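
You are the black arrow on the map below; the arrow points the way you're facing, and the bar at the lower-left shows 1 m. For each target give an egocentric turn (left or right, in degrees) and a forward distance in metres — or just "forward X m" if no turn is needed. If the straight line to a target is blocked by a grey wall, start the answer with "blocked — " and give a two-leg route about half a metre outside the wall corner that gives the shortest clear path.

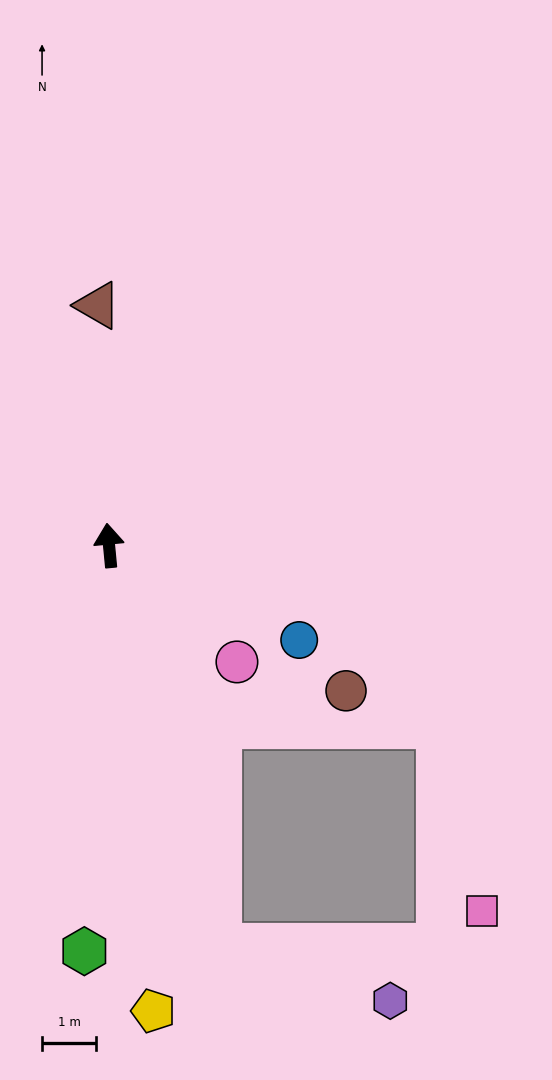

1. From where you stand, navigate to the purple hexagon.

blocked — turn right 170°, forward 7.7 m, then turn left 57°, forward 3.3 m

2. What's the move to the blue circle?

turn right 122°, forward 3.9 m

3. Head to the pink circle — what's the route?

turn right 138°, forward 3.2 m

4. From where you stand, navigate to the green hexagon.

turn left 171°, forward 7.5 m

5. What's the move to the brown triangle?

turn right 3°, forward 4.4 m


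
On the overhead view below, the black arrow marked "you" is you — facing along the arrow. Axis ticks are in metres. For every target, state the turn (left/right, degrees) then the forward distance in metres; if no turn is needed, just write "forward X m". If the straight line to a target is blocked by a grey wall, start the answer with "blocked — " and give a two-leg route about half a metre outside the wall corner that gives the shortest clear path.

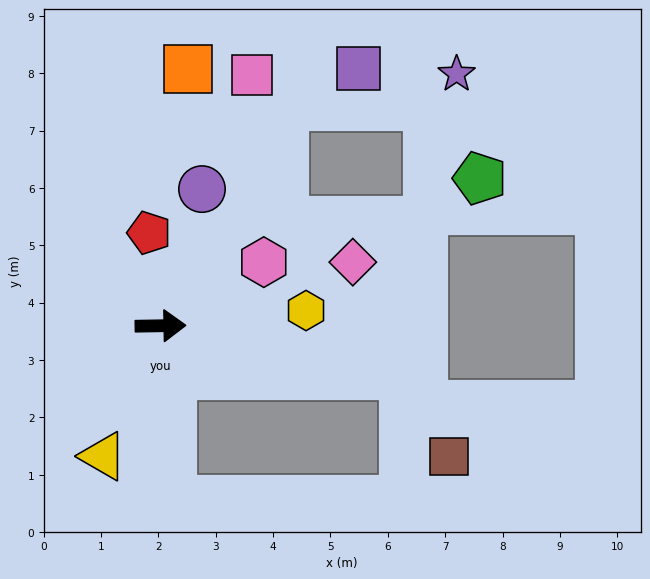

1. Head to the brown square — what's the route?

blocked — turn right 13°, forward 4.3 m, then turn right 49°, forward 1.6 m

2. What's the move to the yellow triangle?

turn right 115°, forward 2.5 m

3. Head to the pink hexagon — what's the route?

turn left 31°, forward 2.1 m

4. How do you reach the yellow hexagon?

turn left 5°, forward 2.6 m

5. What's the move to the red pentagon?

turn left 96°, forward 1.6 m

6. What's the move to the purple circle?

turn left 72°, forward 2.5 m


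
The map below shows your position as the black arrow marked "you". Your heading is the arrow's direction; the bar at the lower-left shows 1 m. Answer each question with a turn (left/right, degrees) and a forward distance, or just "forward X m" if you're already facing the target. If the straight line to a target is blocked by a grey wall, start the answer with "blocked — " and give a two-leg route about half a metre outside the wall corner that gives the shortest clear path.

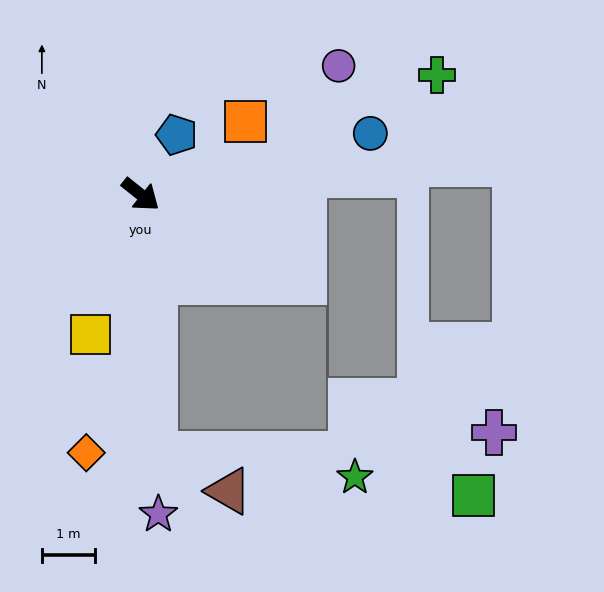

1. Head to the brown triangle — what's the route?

blocked — turn right 48°, forward 4.9 m, then turn left 60°, forward 1.6 m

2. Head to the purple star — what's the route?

turn right 48°, forward 6.1 m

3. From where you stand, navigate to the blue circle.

turn left 54°, forward 4.5 m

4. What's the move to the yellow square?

turn right 71°, forward 2.8 m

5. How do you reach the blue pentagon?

turn left 98°, forward 1.3 m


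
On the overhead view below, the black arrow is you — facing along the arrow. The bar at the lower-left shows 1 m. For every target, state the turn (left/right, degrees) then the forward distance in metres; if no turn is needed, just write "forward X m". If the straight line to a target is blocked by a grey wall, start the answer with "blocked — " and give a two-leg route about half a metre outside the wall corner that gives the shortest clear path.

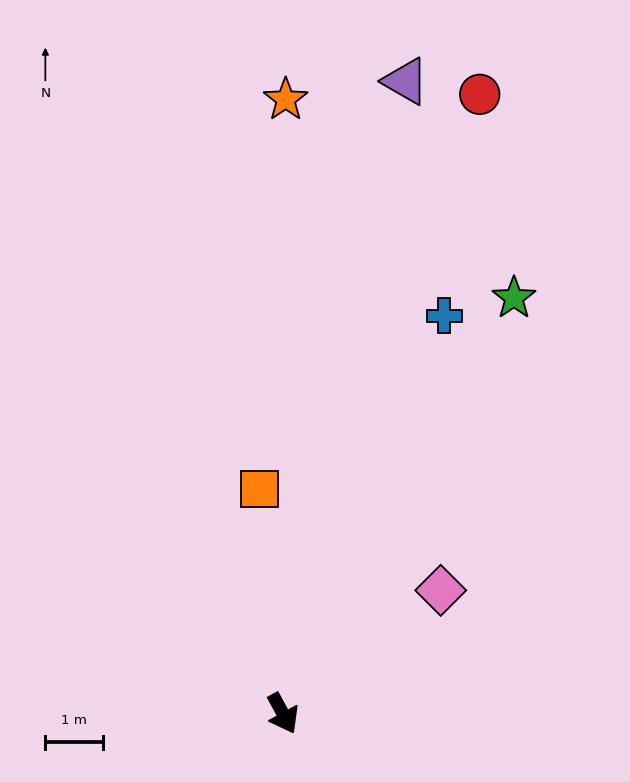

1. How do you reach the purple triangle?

turn left 140°, forward 11.2 m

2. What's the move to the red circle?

turn left 134°, forward 11.3 m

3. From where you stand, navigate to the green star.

turn left 122°, forward 8.3 m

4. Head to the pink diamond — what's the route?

turn left 99°, forward 3.5 m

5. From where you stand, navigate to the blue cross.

turn left 129°, forward 7.4 m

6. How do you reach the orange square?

turn left 157°, forward 3.9 m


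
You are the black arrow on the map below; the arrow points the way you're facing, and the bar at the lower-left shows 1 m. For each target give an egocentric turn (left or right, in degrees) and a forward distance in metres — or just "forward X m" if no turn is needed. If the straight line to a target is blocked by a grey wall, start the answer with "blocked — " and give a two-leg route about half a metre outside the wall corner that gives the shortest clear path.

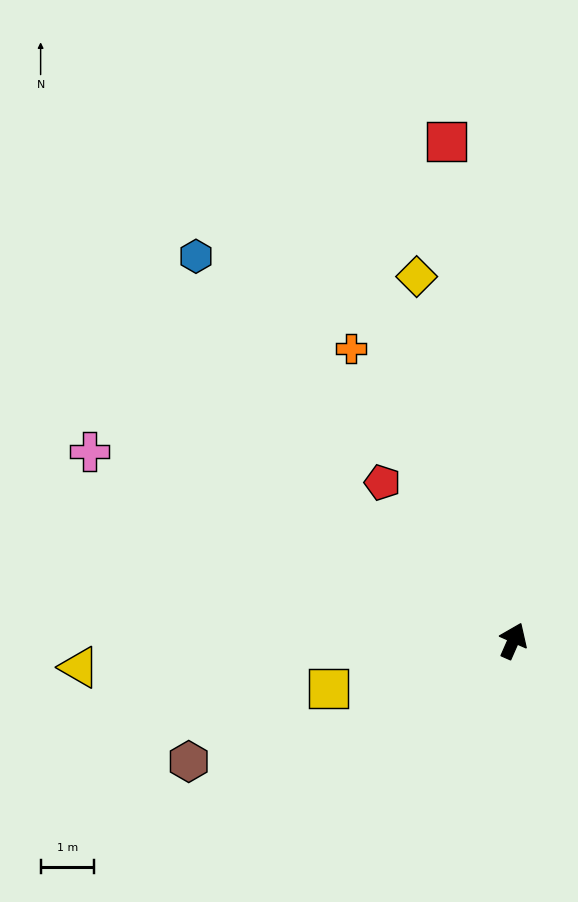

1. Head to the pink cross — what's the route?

turn left 90°, forward 8.8 m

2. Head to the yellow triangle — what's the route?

turn left 117°, forward 8.2 m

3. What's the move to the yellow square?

turn left 128°, forward 3.6 m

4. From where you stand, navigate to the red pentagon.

turn left 63°, forward 3.9 m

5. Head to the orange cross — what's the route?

turn left 53°, forward 6.3 m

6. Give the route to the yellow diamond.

turn left 39°, forward 7.1 m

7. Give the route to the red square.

turn left 31°, forward 9.5 m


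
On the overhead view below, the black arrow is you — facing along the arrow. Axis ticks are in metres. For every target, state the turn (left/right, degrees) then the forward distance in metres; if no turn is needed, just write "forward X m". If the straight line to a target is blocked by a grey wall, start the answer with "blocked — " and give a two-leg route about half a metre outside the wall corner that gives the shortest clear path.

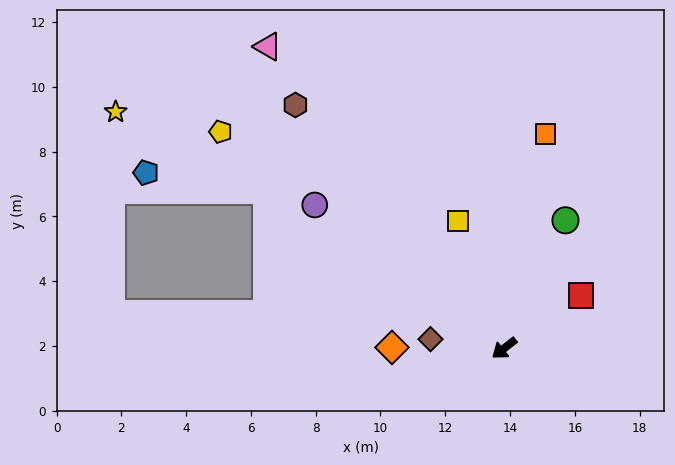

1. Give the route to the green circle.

turn right 154°, forward 4.4 m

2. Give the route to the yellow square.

turn right 108°, forward 4.2 m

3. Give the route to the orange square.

turn right 139°, forward 6.7 m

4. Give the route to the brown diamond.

turn right 45°, forward 2.3 m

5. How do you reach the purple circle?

turn right 75°, forward 7.3 m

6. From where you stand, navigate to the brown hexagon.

turn right 87°, forward 9.9 m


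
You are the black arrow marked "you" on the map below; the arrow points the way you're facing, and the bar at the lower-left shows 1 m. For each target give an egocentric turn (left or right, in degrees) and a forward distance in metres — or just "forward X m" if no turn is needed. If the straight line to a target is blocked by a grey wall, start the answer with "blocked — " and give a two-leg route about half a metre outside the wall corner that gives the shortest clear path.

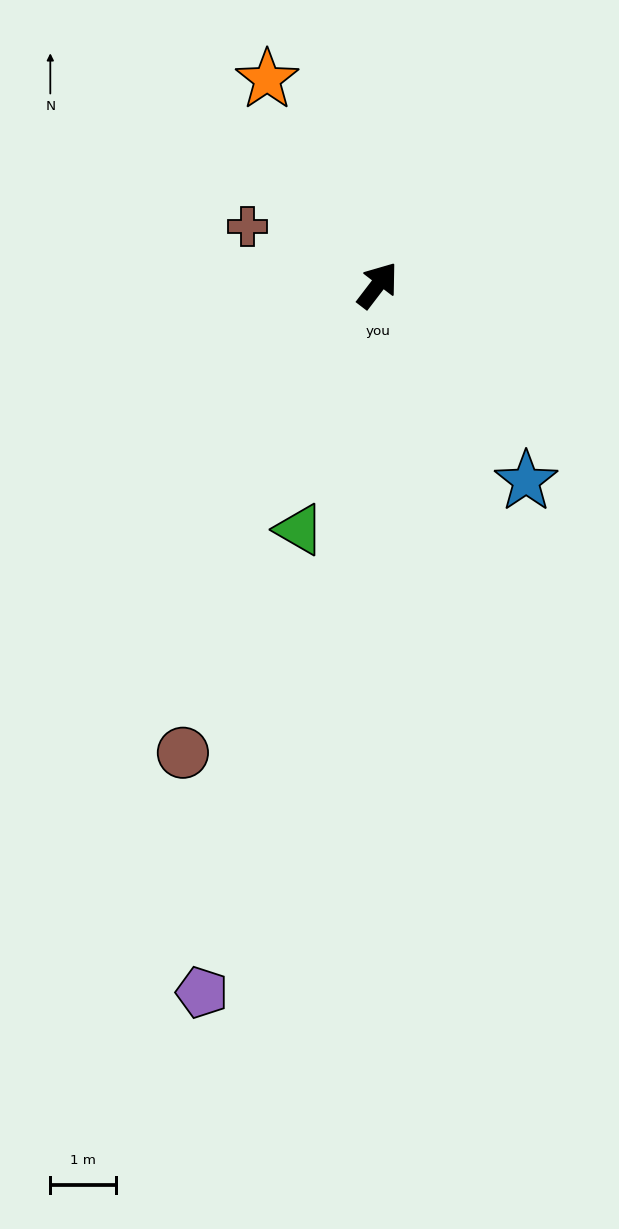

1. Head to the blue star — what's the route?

turn right 105°, forward 3.7 m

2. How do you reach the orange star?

turn left 66°, forward 3.5 m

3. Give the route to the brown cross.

turn left 103°, forward 2.2 m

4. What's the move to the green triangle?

turn right 160°, forward 3.9 m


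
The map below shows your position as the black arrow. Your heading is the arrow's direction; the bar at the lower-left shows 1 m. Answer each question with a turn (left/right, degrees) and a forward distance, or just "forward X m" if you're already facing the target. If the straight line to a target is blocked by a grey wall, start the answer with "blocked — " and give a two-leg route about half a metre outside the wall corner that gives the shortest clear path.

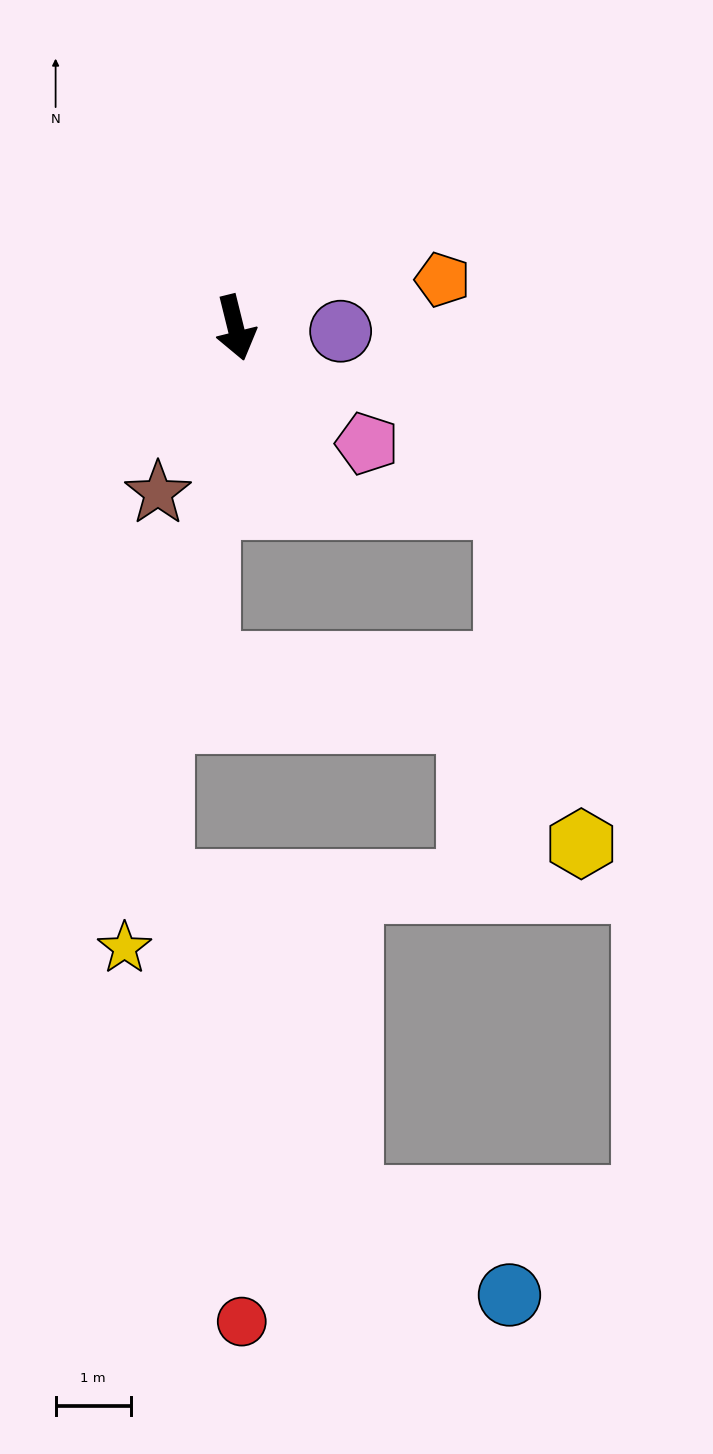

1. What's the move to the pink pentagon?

turn left 35°, forward 2.3 m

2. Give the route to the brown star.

turn right 39°, forward 2.4 m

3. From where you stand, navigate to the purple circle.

turn left 74°, forward 1.4 m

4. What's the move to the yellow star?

turn right 24°, forward 8.4 m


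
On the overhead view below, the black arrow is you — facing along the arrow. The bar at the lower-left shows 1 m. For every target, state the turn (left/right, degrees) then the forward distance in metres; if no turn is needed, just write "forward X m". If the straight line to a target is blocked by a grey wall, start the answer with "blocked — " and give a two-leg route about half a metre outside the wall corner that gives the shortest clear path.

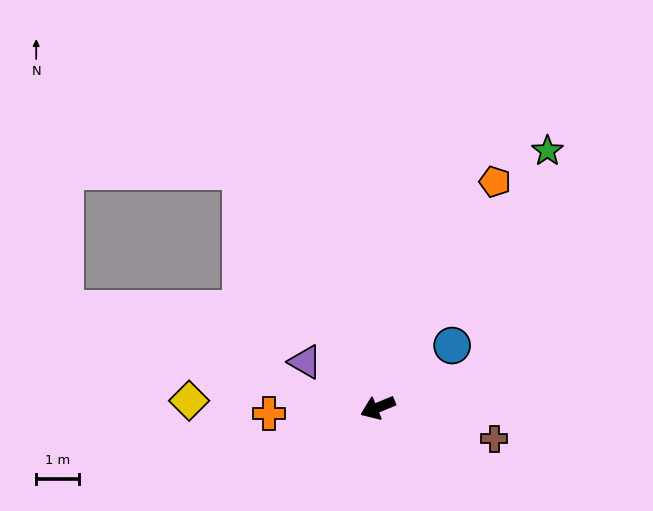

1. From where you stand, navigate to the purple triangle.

turn right 55°, forward 2.0 m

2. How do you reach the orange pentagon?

turn right 140°, forward 5.9 m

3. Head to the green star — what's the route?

turn right 146°, forward 7.2 m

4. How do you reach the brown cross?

turn left 143°, forward 2.8 m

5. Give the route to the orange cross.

turn right 19°, forward 2.5 m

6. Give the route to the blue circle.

turn right 163°, forward 2.3 m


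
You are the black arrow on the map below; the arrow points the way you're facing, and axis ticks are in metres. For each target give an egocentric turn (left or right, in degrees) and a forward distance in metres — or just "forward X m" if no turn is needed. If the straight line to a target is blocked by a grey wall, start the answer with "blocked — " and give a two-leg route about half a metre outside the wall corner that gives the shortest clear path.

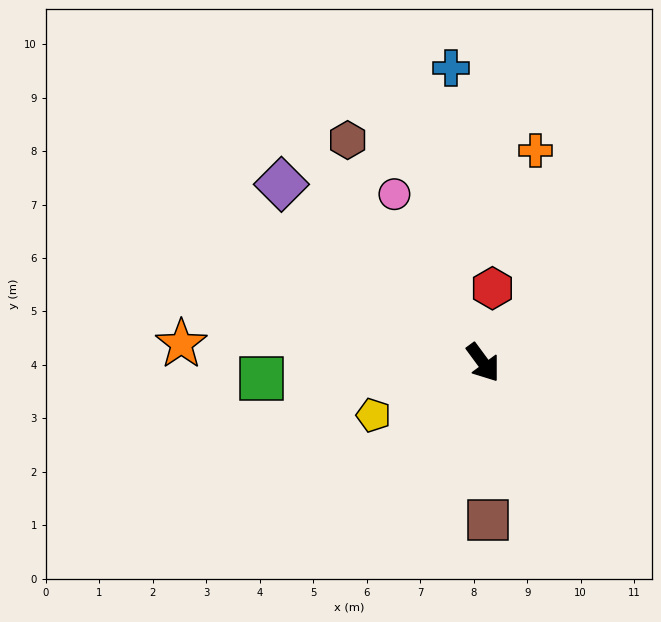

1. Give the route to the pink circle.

turn left 171°, forward 3.6 m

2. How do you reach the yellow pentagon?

turn right 101°, forward 2.3 m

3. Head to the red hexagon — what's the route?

turn left 137°, forward 1.4 m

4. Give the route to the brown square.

turn right 35°, forward 2.9 m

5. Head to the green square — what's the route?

turn right 122°, forward 4.2 m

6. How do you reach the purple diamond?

turn right 168°, forward 5.0 m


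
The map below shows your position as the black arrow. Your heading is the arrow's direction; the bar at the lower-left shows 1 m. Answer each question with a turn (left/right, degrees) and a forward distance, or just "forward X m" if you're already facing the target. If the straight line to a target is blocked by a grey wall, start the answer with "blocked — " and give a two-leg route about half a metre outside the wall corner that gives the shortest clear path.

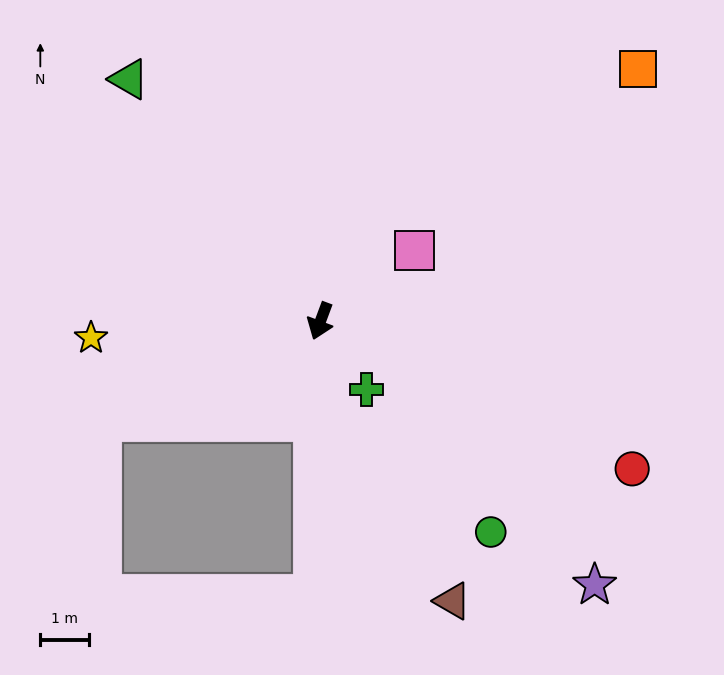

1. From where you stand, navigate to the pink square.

turn left 147°, forward 2.4 m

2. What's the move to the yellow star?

turn right 65°, forward 4.7 m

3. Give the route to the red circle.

turn left 85°, forward 7.1 m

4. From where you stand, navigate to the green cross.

turn left 54°, forward 1.7 m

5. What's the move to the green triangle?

turn right 121°, forward 6.3 m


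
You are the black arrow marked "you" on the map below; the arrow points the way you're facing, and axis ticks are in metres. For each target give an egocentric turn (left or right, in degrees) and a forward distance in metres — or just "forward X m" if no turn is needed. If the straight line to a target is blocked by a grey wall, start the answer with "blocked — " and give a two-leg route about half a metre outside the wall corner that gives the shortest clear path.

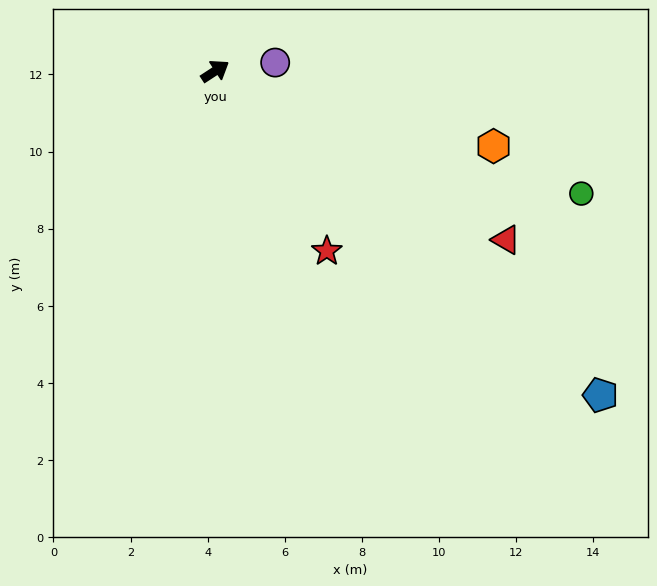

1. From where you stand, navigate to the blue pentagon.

turn right 73°, forward 13.1 m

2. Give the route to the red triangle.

turn right 63°, forward 8.7 m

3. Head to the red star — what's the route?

turn right 91°, forward 5.5 m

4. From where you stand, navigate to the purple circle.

turn right 25°, forward 1.6 m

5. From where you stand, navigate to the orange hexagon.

turn right 48°, forward 7.5 m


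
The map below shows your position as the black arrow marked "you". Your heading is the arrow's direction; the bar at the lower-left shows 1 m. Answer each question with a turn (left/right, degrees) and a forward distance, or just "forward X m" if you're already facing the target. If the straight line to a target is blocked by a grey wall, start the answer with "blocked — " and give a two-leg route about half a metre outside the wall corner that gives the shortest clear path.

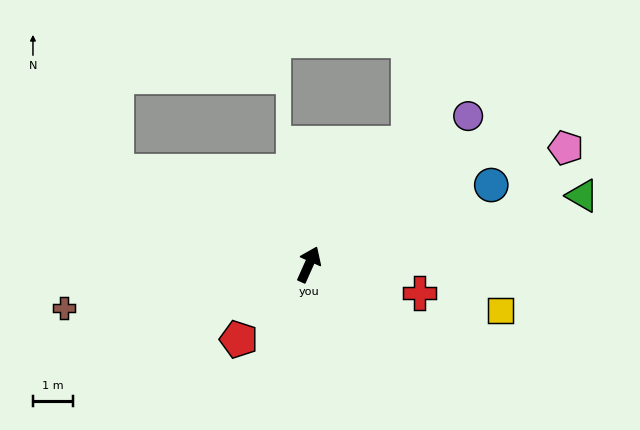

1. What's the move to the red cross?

turn right 80°, forward 2.9 m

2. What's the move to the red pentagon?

turn left 161°, forward 2.6 m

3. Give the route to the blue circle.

turn right 42°, forward 5.0 m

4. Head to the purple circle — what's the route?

turn right 23°, forward 5.4 m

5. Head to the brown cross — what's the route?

turn left 124°, forward 6.2 m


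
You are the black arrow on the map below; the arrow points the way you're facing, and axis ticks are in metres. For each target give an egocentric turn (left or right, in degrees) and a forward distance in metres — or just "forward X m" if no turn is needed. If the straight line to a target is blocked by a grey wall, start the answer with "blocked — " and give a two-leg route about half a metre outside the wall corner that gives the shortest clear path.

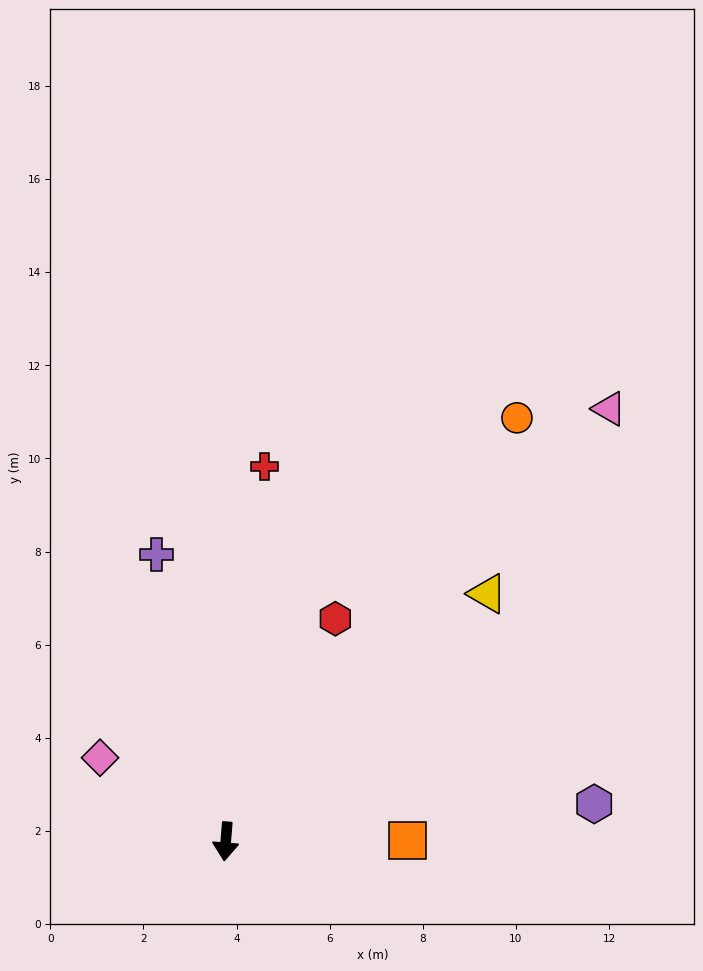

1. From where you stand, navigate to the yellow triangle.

turn left 138°, forward 7.7 m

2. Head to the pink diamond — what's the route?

turn right 119°, forward 3.2 m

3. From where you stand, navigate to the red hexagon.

turn left 158°, forward 5.3 m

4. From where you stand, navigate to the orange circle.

turn left 150°, forward 11.0 m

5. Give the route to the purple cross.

turn right 162°, forward 6.3 m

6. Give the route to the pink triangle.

turn left 143°, forward 12.4 m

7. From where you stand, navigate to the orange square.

turn left 95°, forward 3.9 m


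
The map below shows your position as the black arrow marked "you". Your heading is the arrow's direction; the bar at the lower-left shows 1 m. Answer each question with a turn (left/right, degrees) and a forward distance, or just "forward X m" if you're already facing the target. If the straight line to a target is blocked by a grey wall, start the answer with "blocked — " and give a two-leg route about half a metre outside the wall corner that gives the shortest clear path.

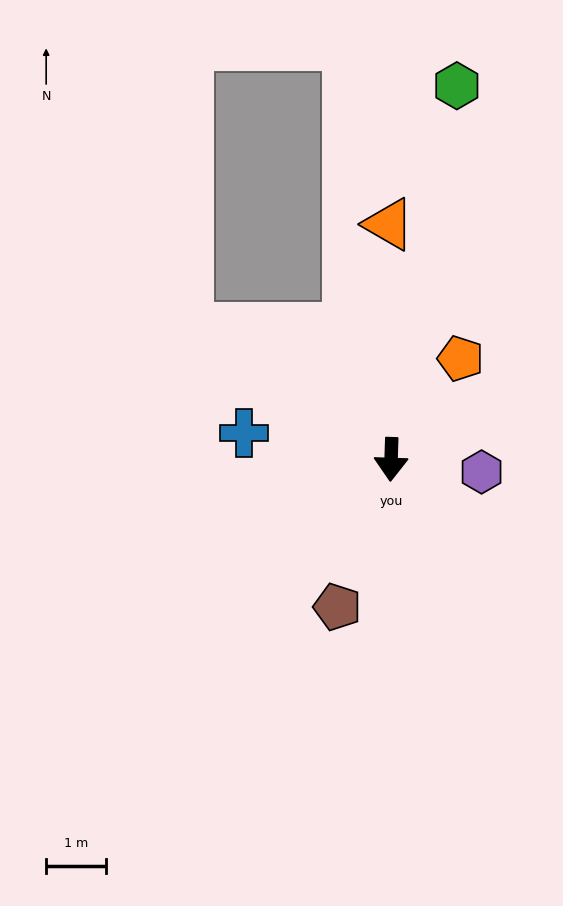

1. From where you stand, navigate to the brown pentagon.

turn right 18°, forward 2.6 m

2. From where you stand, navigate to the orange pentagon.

turn left 147°, forward 2.0 m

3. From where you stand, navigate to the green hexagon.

turn left 172°, forward 6.3 m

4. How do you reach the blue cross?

turn right 98°, forward 2.5 m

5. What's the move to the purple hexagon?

turn left 84°, forward 1.5 m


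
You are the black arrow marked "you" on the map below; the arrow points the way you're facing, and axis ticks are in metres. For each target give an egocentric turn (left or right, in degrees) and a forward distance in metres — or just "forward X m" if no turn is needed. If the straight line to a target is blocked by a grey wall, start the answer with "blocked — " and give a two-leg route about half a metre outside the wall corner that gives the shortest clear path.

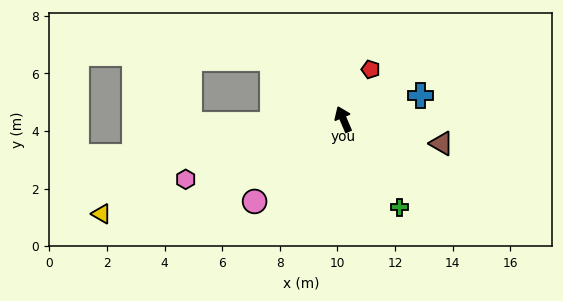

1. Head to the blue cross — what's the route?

turn right 96°, forward 2.8 m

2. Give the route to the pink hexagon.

turn left 88°, forward 5.9 m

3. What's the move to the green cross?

turn right 171°, forward 3.6 m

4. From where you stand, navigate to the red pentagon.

turn right 52°, forward 2.0 m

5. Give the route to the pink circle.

turn left 110°, forward 4.2 m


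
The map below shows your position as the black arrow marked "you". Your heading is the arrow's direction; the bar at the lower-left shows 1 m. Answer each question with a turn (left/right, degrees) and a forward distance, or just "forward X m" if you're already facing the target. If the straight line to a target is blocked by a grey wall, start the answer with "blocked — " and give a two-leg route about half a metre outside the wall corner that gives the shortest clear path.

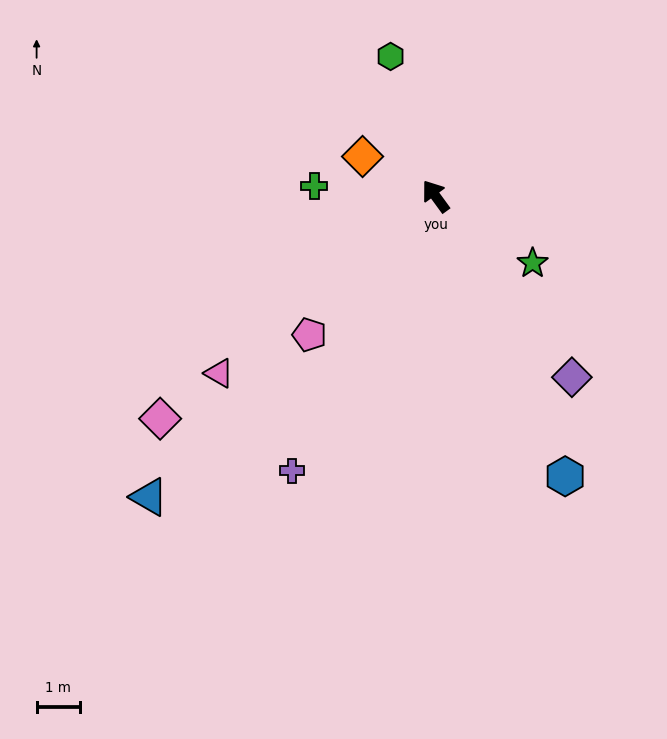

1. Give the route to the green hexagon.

turn right 18°, forward 3.4 m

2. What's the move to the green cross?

turn left 49°, forward 2.8 m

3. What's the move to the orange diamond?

turn left 25°, forward 1.9 m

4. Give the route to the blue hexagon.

turn left 169°, forward 7.2 m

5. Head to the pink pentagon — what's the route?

turn left 102°, forward 4.4 m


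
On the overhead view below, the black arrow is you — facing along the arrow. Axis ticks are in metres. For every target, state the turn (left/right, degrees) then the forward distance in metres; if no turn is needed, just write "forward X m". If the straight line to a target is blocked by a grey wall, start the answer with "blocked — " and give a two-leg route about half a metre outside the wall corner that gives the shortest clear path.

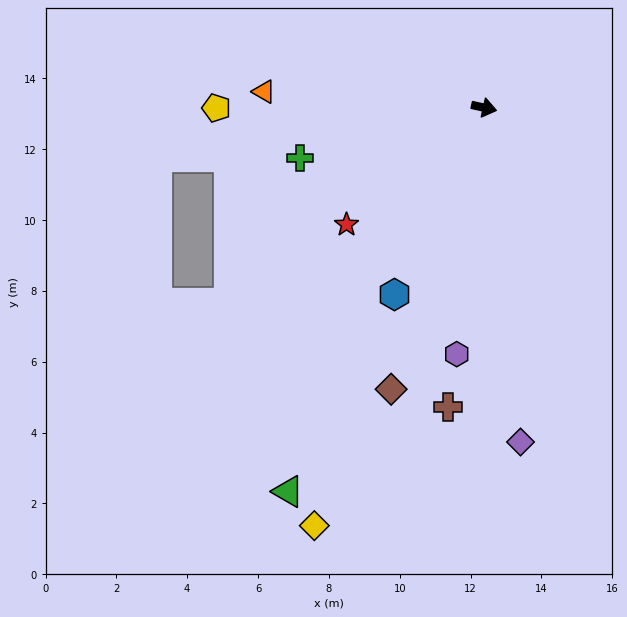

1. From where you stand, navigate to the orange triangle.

turn right 172°, forward 6.2 m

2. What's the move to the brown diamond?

turn right 96°, forward 8.4 m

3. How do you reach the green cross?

turn right 152°, forward 5.4 m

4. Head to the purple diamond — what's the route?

turn right 71°, forward 9.5 m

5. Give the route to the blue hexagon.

turn right 103°, forward 5.9 m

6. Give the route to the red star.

turn right 127°, forward 5.1 m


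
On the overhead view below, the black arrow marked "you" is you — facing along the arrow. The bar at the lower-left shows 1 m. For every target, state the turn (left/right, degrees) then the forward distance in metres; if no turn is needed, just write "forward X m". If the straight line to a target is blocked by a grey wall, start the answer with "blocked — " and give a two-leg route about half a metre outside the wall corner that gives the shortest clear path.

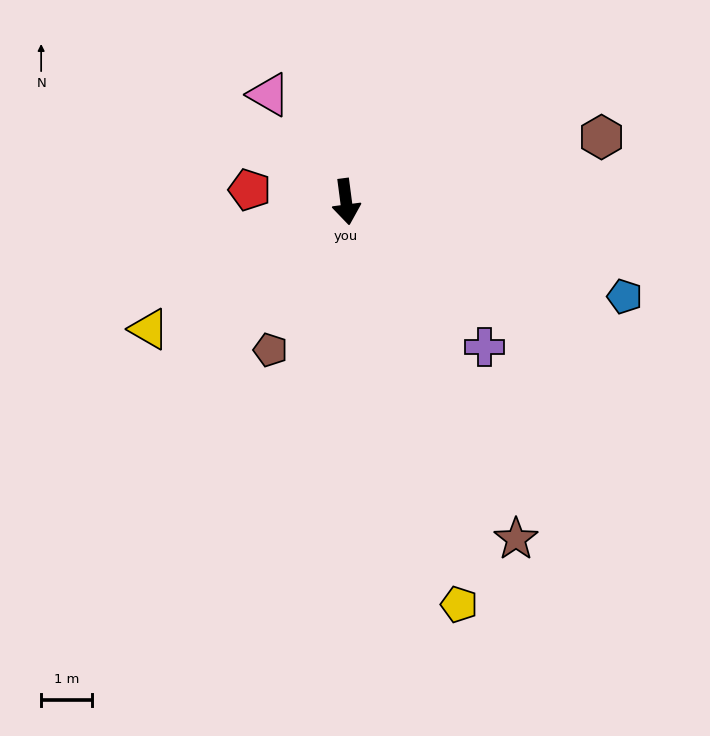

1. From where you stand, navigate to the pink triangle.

turn right 152°, forward 2.6 m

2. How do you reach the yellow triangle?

turn right 65°, forward 4.6 m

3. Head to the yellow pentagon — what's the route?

turn left 8°, forward 8.2 m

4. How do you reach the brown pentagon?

turn right 35°, forward 3.3 m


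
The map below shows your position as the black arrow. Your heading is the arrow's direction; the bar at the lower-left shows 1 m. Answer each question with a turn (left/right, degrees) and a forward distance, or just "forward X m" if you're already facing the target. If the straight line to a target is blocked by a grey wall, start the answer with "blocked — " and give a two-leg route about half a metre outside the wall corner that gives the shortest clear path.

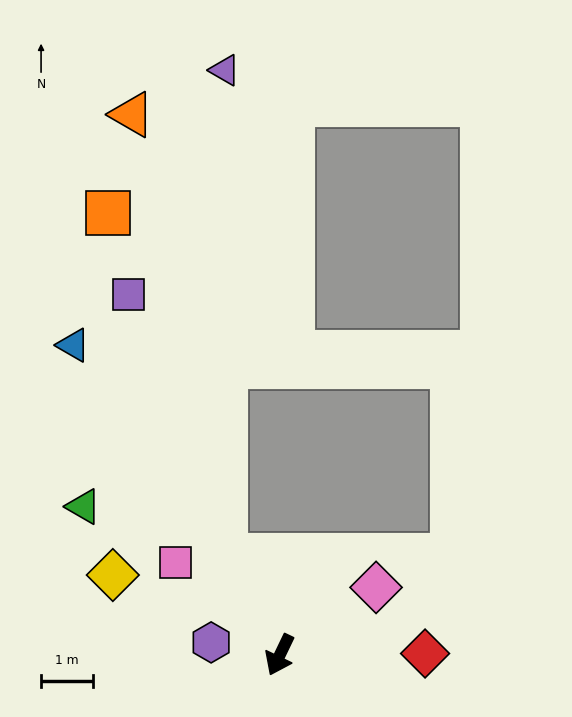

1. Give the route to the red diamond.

turn left 116°, forward 2.8 m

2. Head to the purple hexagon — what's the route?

turn right 75°, forward 1.3 m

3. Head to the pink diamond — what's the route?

turn left 151°, forward 2.3 m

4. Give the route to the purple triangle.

blocked — turn right 126°, forward 2.2 m, then turn right 28°, forward 9.3 m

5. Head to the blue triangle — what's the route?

turn right 121°, forward 7.2 m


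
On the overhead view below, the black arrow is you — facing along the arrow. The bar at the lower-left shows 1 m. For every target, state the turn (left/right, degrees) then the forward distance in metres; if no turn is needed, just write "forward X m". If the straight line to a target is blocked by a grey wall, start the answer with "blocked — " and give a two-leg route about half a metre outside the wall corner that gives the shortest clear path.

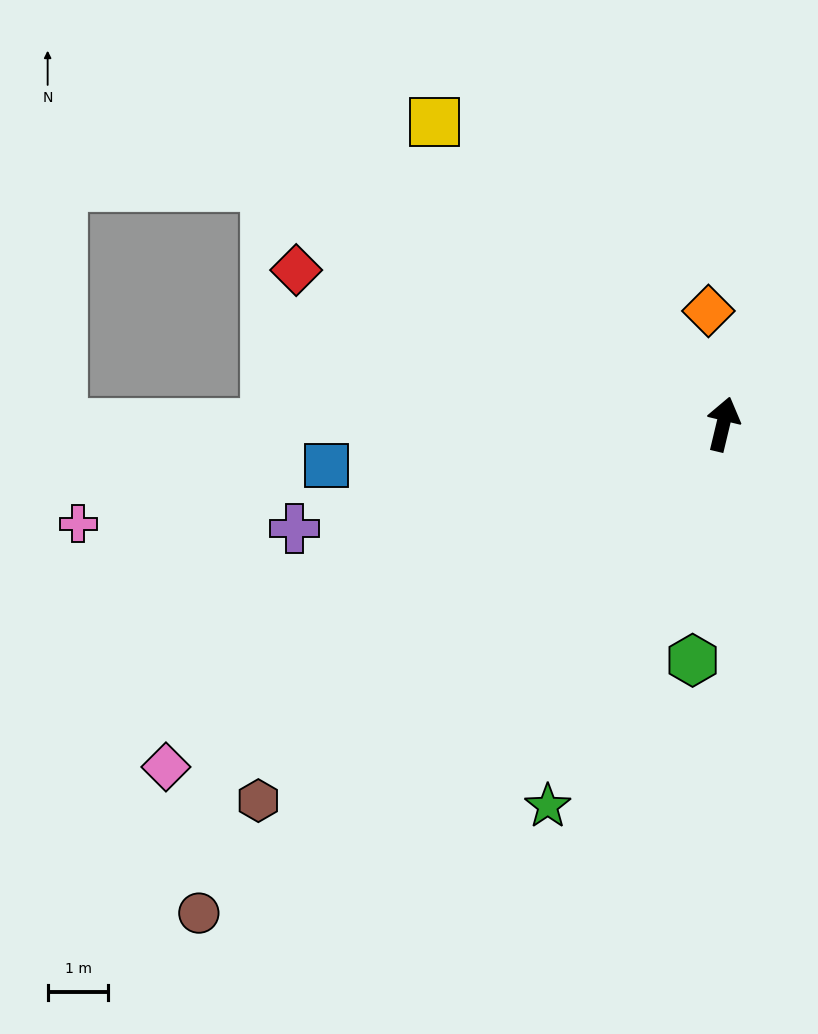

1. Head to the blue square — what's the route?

turn left 109°, forward 6.6 m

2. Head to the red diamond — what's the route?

turn left 84°, forward 7.5 m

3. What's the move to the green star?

turn left 169°, forward 6.9 m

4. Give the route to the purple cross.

turn left 117°, forward 7.3 m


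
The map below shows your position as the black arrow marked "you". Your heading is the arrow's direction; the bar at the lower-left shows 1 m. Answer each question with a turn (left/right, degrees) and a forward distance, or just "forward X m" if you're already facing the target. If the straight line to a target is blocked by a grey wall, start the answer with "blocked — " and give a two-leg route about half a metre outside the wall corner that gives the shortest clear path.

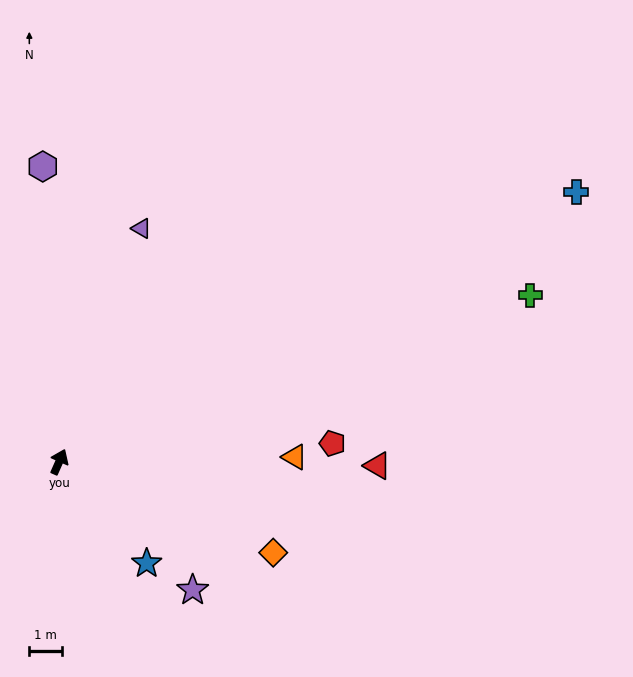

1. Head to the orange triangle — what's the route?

turn right 65°, forward 7.1 m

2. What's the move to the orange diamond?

turn right 89°, forward 7.0 m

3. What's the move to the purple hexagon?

turn left 27°, forward 8.9 m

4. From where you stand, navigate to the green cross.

turn right 47°, forward 15.1 m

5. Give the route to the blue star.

turn right 115°, forward 4.0 m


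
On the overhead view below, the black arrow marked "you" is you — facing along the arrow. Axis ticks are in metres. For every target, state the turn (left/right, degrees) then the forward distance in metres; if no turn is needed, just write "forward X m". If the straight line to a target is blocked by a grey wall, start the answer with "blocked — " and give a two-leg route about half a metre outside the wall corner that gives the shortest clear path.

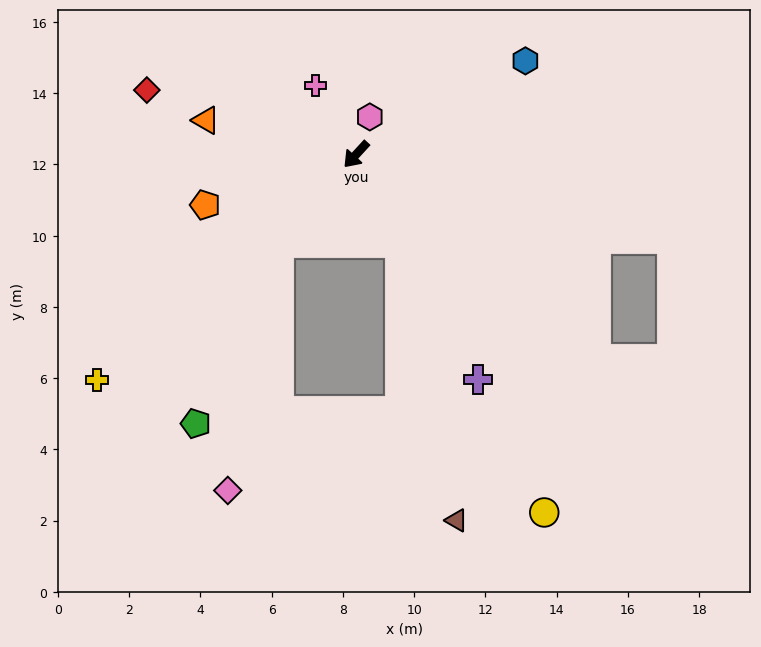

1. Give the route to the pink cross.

turn right 107°, forward 2.2 m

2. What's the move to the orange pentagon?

turn right 29°, forward 4.5 m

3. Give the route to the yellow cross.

turn right 6°, forward 9.6 m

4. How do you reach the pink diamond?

blocked — forward 3.3 m, then turn left 31°, forward 7.1 m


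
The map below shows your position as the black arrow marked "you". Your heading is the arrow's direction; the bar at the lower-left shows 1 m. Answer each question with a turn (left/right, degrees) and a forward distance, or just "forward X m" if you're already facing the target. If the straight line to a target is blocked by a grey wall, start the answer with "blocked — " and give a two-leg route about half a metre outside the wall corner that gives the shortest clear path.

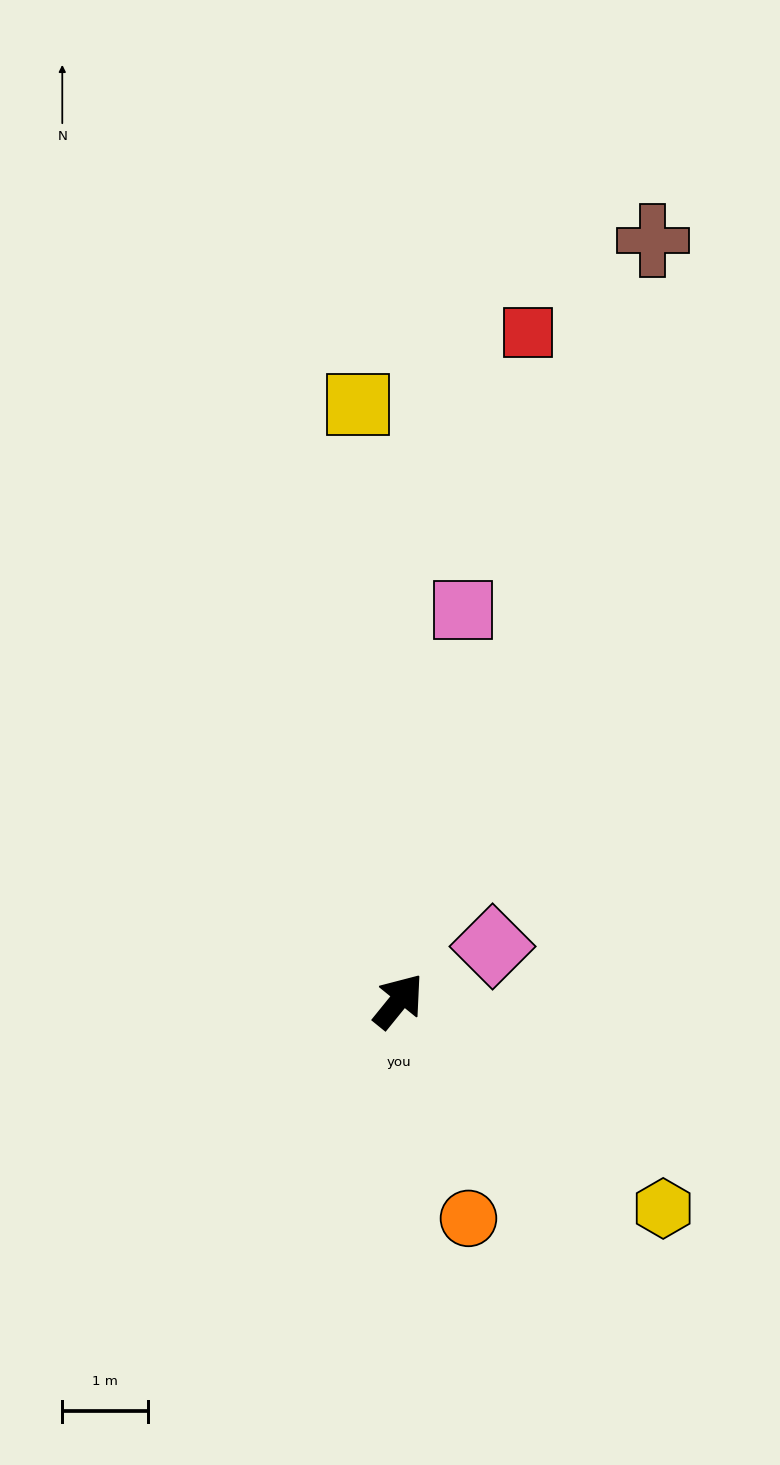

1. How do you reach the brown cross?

turn left 21°, forward 9.3 m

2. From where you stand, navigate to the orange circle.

turn right 123°, forward 2.7 m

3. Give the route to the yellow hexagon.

turn right 89°, forward 3.9 m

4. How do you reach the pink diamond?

turn right 21°, forward 1.3 m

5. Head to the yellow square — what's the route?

turn left 43°, forward 7.0 m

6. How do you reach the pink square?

turn left 30°, forward 4.6 m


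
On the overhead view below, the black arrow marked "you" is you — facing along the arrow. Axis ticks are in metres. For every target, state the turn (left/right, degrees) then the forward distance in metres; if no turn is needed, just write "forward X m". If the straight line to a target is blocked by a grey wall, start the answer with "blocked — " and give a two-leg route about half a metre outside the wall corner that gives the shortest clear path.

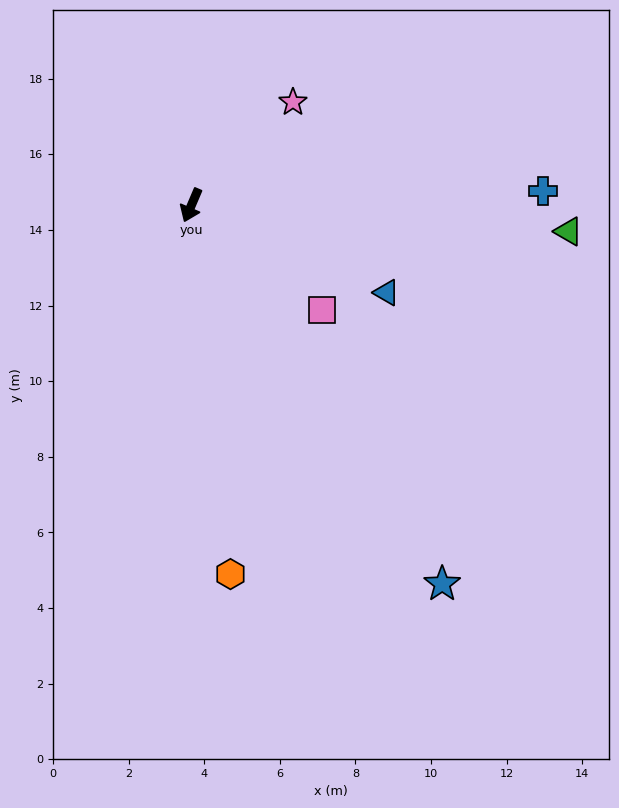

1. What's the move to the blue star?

turn left 57°, forward 12.0 m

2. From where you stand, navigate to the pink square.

turn left 74°, forward 4.4 m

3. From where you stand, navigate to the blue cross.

turn left 115°, forward 9.3 m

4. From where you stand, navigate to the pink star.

turn left 159°, forward 3.8 m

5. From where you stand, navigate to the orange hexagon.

turn left 29°, forward 9.8 m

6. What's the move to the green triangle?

turn left 109°, forward 10.0 m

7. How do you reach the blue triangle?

turn left 89°, forward 5.7 m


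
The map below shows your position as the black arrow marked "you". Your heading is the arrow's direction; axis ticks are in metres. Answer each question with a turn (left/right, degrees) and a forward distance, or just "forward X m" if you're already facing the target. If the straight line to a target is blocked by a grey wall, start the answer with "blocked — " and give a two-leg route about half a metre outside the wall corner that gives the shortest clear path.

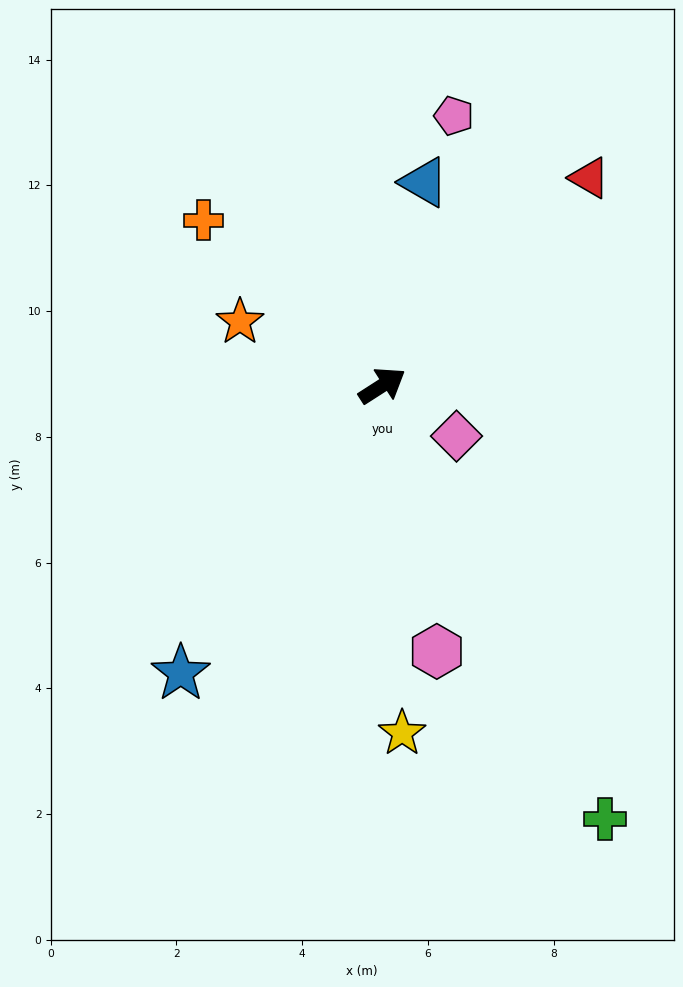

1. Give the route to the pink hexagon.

turn right 111°, forward 4.3 m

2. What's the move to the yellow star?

turn right 119°, forward 5.5 m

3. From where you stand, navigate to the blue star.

turn right 158°, forward 5.6 m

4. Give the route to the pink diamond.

turn right 67°, forward 1.4 m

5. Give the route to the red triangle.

turn left 12°, forward 4.7 m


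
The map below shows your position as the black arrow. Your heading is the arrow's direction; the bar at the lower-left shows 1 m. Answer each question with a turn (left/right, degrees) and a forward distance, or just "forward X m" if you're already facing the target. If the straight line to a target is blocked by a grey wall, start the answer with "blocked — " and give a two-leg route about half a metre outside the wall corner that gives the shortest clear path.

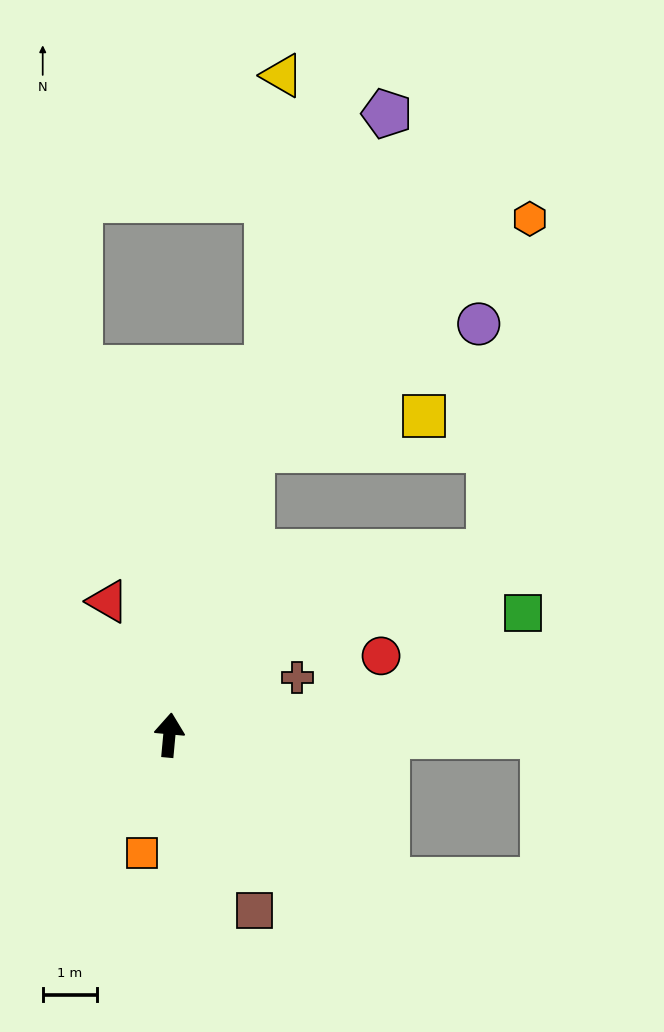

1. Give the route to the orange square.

turn left 172°, forward 2.3 m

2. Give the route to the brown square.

turn right 149°, forward 3.6 m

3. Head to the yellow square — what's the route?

blocked — turn right 11°, forward 5.5 m, then turn right 63°, forward 3.3 m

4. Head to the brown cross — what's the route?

turn right 60°, forward 2.6 m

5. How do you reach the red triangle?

turn left 30°, forward 2.7 m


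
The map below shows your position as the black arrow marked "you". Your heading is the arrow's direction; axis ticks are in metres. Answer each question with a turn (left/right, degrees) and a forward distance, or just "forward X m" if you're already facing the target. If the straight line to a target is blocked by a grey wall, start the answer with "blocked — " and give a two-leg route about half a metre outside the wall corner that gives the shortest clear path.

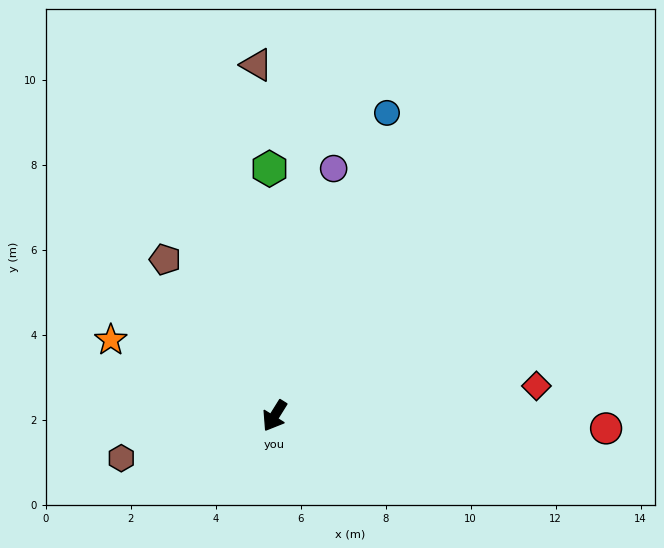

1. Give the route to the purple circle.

turn right 162°, forward 6.0 m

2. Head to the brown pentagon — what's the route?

turn right 113°, forward 4.5 m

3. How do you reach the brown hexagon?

turn right 43°, forward 3.7 m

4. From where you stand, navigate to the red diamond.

turn left 128°, forward 6.2 m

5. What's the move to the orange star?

turn right 83°, forward 4.2 m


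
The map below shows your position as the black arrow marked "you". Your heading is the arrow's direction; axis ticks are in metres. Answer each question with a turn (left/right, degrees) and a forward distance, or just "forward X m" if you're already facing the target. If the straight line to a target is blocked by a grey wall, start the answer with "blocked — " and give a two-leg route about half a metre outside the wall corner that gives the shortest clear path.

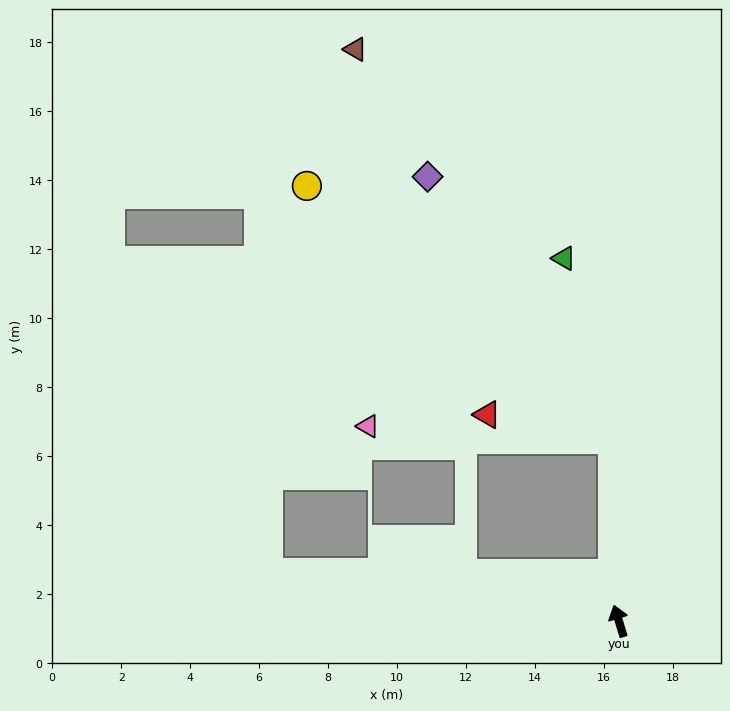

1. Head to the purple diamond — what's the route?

blocked — turn right 15°, forward 5.3 m, then turn left 33°, forward 9.3 m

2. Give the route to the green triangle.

blocked — turn right 15°, forward 5.3 m, then turn left 13°, forward 5.4 m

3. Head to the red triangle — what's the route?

blocked — turn right 15°, forward 5.3 m, then turn left 77°, forward 3.7 m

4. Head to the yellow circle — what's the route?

blocked — turn right 15°, forward 5.3 m, then turn left 48°, forward 11.5 m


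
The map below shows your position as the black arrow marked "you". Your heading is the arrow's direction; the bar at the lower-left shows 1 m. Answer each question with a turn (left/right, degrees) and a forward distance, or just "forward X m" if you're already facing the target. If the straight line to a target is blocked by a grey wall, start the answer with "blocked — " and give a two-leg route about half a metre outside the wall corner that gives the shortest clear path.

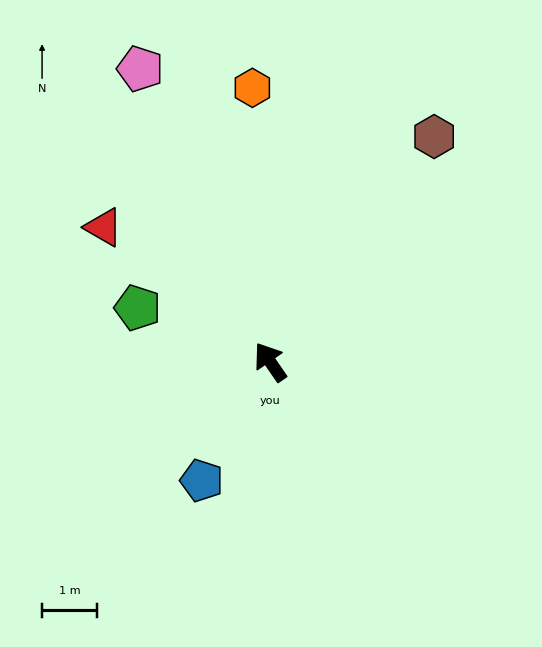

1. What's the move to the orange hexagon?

turn right 31°, forward 5.0 m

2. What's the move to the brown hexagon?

turn right 71°, forward 5.0 m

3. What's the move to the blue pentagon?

turn left 115°, forward 2.5 m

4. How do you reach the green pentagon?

turn left 33°, forward 2.6 m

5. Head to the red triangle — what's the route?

turn left 16°, forward 3.9 m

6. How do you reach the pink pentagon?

turn right 11°, forward 5.8 m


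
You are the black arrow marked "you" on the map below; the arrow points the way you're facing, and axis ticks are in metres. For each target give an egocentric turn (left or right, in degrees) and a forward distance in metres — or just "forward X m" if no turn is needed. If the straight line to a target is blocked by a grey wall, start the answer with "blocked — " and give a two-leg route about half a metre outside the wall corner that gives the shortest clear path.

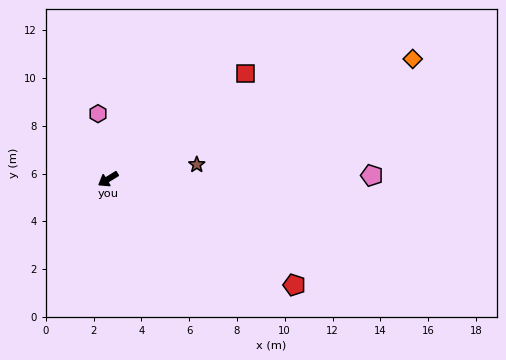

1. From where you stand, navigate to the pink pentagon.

turn left 149°, forward 11.0 m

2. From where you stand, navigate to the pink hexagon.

turn right 113°, forward 2.8 m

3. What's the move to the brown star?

turn left 158°, forward 3.8 m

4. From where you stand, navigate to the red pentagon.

turn left 119°, forward 9.0 m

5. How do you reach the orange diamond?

turn left 170°, forward 13.7 m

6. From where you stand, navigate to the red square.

turn right 174°, forward 7.3 m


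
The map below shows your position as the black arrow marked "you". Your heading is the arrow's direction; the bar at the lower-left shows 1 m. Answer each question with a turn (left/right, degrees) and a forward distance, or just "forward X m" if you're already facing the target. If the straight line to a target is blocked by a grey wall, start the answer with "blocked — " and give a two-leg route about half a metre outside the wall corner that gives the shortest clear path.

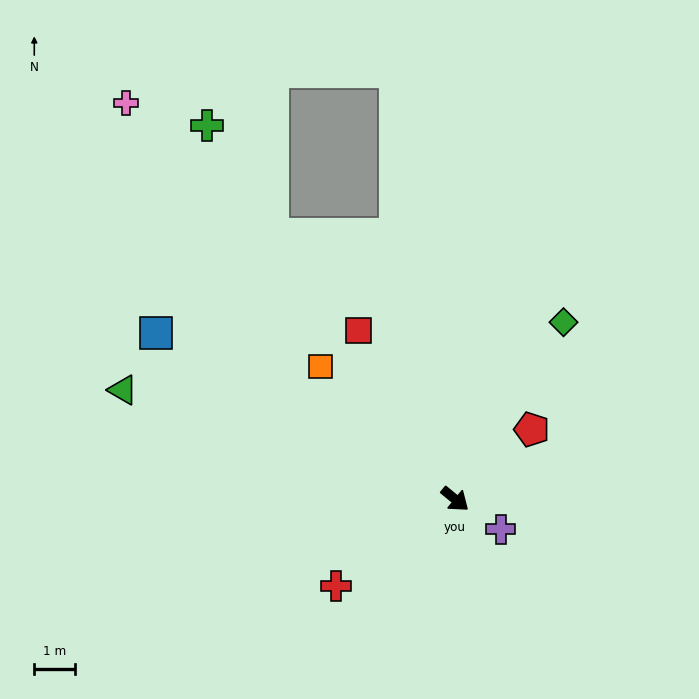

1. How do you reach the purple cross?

turn left 6°, forward 1.3 m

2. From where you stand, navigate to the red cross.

turn right 105°, forward 3.6 m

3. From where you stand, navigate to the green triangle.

turn right 159°, forward 8.5 m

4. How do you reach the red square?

turn left 159°, forward 4.7 m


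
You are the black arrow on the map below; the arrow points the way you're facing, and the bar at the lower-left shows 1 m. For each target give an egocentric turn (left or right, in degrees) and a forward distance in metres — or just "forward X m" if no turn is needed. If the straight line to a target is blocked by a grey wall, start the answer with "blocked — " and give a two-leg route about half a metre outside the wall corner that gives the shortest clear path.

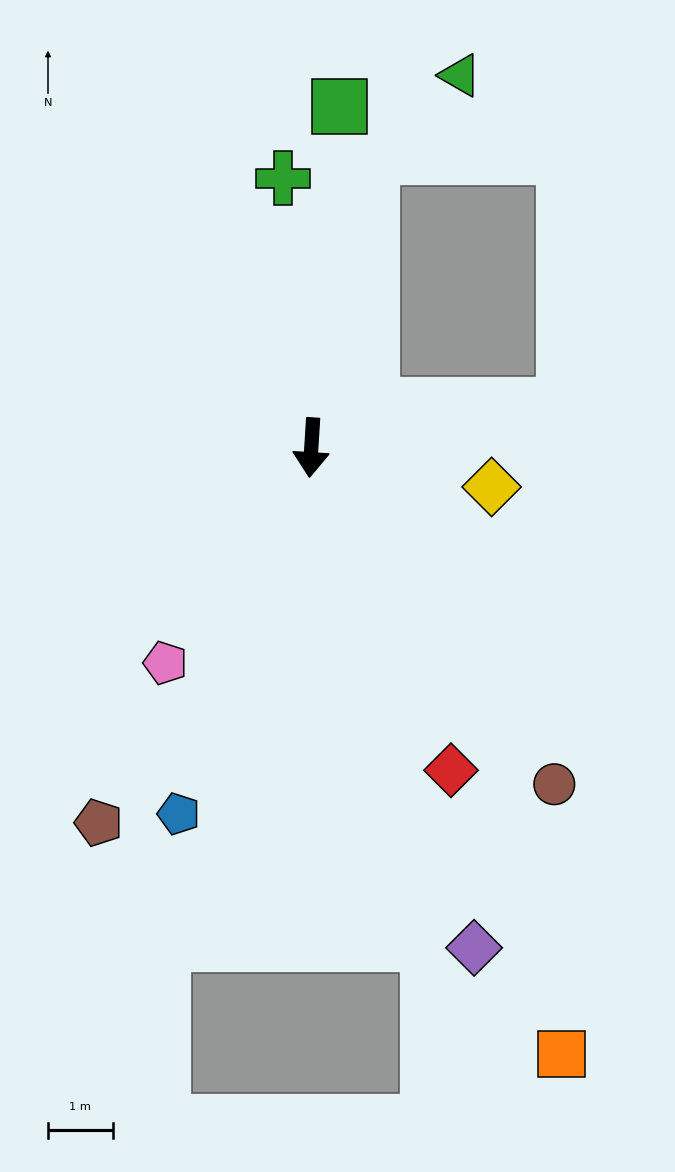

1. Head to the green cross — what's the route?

turn right 170°, forward 4.2 m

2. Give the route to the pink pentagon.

turn right 31°, forward 4.0 m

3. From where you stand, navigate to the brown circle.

turn left 39°, forward 6.4 m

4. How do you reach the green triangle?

blocked — turn left 172°, forward 4.6 m, then turn right 36°, forward 1.9 m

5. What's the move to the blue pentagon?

turn right 16°, forward 6.0 m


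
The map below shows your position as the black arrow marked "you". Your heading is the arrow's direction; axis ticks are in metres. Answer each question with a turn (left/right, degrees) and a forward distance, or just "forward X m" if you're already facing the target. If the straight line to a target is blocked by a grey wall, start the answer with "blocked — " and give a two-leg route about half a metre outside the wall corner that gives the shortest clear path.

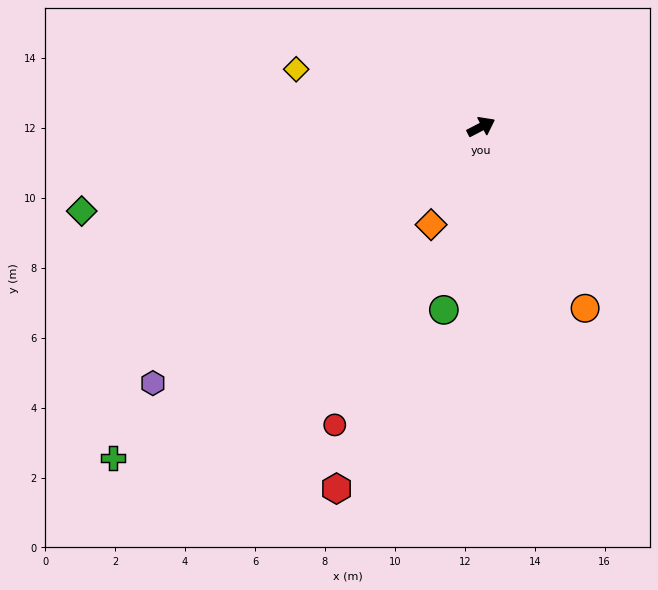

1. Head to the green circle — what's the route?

turn right 129°, forward 5.3 m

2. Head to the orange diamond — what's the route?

turn right 145°, forward 3.1 m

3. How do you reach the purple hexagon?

turn right 169°, forward 11.9 m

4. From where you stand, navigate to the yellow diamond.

turn left 135°, forward 5.5 m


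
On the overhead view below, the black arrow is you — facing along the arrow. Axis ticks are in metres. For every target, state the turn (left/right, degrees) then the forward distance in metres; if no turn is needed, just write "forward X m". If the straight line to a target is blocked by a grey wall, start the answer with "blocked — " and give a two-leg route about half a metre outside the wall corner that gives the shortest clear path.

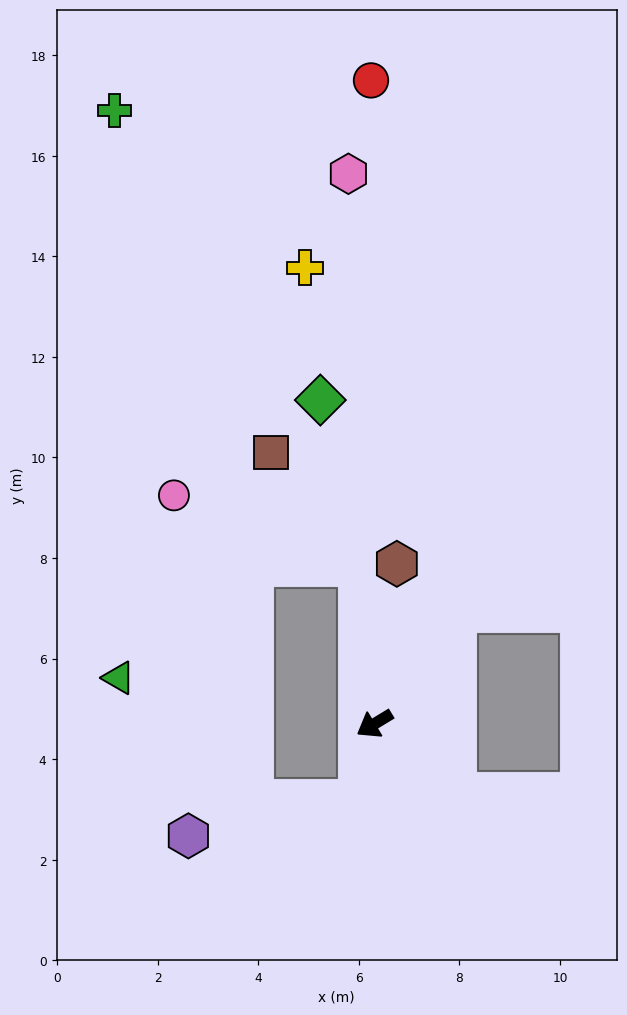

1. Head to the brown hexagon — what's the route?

turn right 129°, forward 3.2 m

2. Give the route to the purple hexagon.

blocked — turn left 47°, forward 1.5 m, then turn right 66°, forward 3.5 m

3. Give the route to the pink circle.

blocked — turn right 116°, forward 3.2 m, then turn left 64°, forward 3.9 m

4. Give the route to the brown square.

blocked — turn right 116°, forward 3.2 m, then turn left 33°, forward 2.9 m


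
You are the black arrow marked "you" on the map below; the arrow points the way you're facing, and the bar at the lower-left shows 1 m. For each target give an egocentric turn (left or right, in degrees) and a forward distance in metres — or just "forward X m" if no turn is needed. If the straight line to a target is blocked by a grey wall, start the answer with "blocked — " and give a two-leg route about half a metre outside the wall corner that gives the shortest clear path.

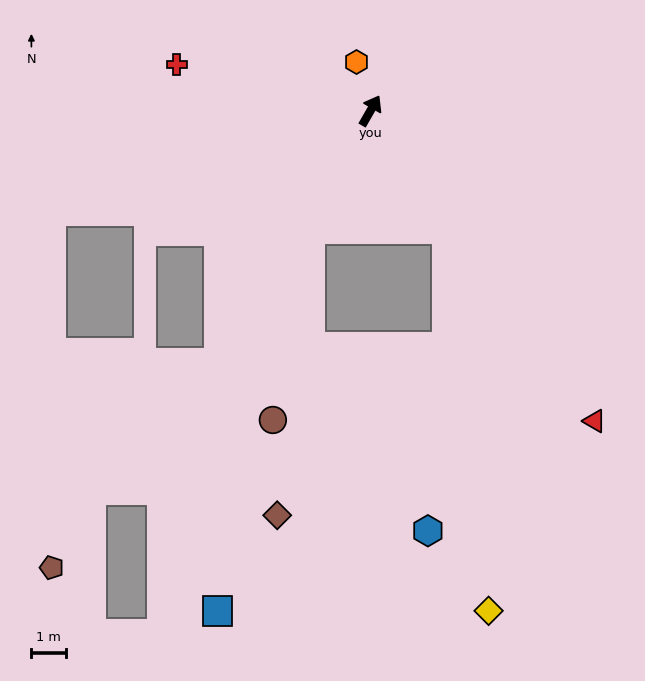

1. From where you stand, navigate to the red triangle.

turn right 114°, forward 10.9 m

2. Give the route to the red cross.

turn left 106°, forward 5.7 m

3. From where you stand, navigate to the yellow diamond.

blocked — turn right 117°, forward 4.0 m, then turn right 27°, forward 10.9 m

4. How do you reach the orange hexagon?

turn left 46°, forward 1.4 m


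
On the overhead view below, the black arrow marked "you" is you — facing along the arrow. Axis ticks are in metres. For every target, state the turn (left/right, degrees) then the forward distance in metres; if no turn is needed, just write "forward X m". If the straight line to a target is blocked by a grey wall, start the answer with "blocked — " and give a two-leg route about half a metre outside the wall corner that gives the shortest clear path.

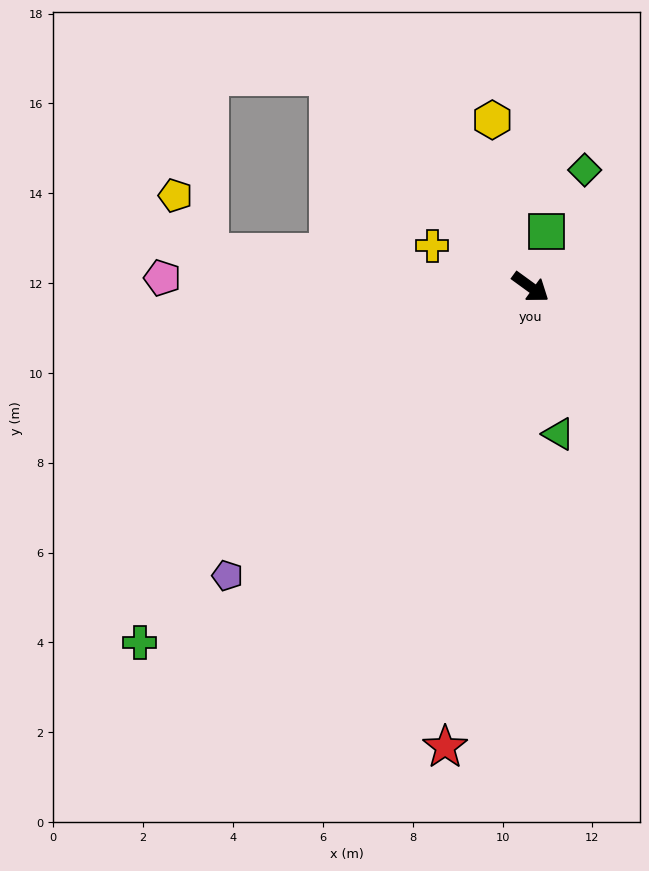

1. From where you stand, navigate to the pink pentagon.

turn right 145°, forward 8.2 m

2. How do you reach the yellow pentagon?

blocked — turn right 150°, forward 7.2 m, then turn right 53°, forward 1.5 m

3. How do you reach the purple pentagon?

turn right 100°, forward 9.3 m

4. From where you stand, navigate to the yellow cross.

turn right 167°, forward 2.4 m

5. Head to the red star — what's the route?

turn right 65°, forward 10.4 m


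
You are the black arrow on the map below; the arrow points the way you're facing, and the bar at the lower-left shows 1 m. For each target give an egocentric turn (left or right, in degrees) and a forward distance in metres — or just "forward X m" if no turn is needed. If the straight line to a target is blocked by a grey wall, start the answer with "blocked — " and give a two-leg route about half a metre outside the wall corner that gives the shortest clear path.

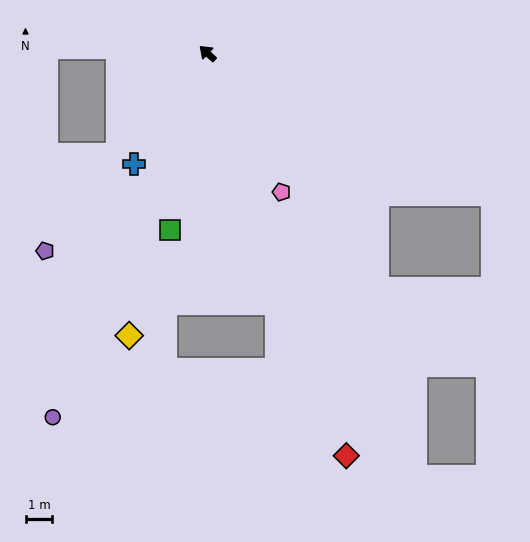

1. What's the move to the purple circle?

turn left 110°, forward 14.7 m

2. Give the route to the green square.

turn left 121°, forward 6.7 m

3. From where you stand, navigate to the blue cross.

turn left 100°, forward 4.9 m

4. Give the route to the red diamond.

turn left 152°, forward 15.9 m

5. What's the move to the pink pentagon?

turn left 161°, forward 5.9 m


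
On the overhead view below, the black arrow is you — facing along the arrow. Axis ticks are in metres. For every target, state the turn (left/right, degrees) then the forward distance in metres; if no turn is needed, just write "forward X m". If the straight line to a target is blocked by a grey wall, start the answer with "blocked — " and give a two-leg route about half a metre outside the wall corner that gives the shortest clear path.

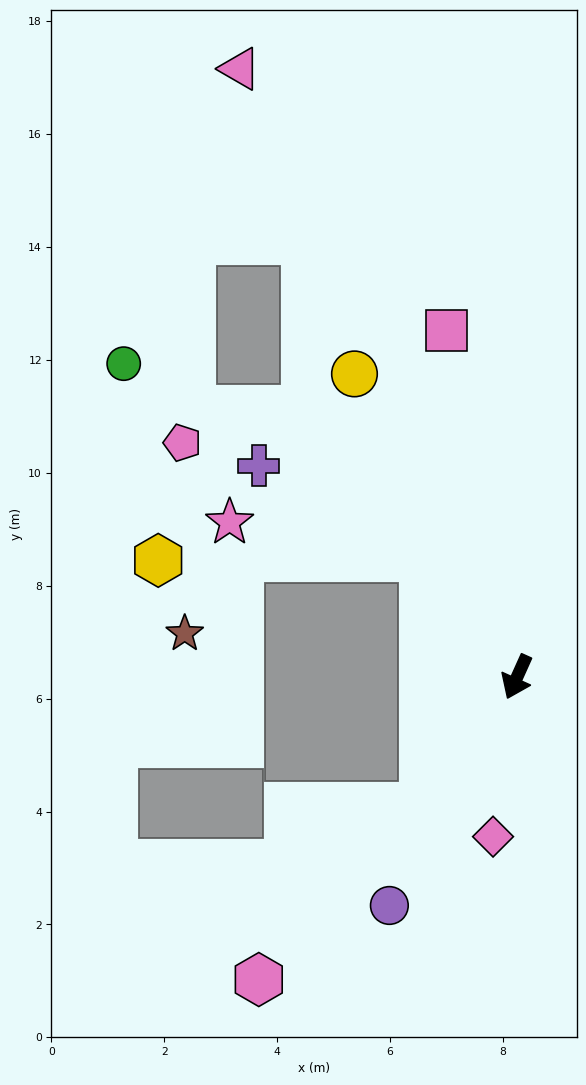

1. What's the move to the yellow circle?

turn right 128°, forward 6.1 m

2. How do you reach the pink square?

turn right 144°, forward 6.3 m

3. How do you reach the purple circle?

turn right 5°, forward 4.6 m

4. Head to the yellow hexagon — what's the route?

blocked — turn right 118°, forward 2.7 m, then turn left 53°, forward 4.7 m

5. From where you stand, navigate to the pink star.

blocked — turn right 118°, forward 2.7 m, then turn left 42°, forward 3.5 m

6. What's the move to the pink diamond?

turn left 16°, forward 2.9 m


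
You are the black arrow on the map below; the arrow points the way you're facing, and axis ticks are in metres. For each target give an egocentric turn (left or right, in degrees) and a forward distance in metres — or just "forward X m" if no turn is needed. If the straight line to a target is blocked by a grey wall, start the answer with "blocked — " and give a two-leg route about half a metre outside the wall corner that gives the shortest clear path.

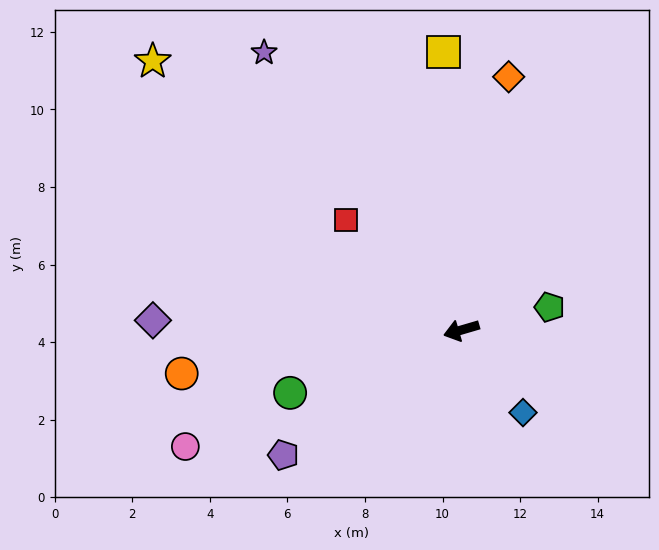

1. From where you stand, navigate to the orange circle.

turn right 7°, forward 7.3 m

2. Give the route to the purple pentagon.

turn left 19°, forward 5.6 m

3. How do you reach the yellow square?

turn right 103°, forward 7.2 m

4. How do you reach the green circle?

turn left 4°, forward 4.7 m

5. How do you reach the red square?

turn right 60°, forward 4.1 m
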